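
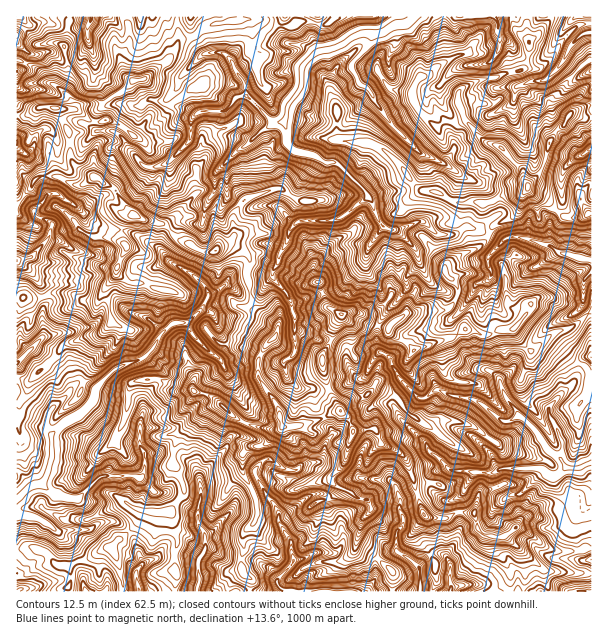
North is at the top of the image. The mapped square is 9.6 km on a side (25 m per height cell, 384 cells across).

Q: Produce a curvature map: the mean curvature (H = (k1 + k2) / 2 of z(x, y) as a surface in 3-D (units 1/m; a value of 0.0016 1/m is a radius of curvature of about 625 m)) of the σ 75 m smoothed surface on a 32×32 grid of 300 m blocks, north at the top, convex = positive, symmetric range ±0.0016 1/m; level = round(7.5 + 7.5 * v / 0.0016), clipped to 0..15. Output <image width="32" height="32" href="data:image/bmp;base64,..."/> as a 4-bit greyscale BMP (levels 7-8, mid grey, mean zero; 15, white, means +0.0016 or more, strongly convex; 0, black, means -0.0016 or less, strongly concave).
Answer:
<image width="32" height="32" href="data:image/bmp;base64,Qk12AgAAAAAAAHYAAAAoAAAAIAAAACAAAAABAAQAAAAAAAACAAATCwAAEwsAABAAAAAAAAAAAAAAABEREQAiIiIAMzMzAERERABVVVUAZmZmAHd3dwCIiIgAmZmZAKqqqgC7u7sAzMzMAN3d3QDu7u4A////AFaWiUq4O5sIRUSbLSV4immJqYpGuEq1k6y5xxtYd5mHu1e7aYoGuMNlmEOVaJl4ioRGR4iaFsxGh2mSqEyflWdpqIiqt3dNBtYvoPmvKMh3V1SOpFwcZ45Z/XK4PZVnmXZ9IBW4OLKknCIIpzAGRGaXWOnCpmbUGDXYbnC/W5dnpmmdOpdlSLrE9eYNpOxnaZVkanZ3i9jqp9eU670jSIiWeSilaa805nu1TBYgpKSKqHgY+56ELoRpSNChv2ioWWx2sAZr0H4Wu2RqV3EkuHlFuIyAjwiNwMp0Cdp2l5l0o0Wc+BL1hvBLmMhXu7xmt6WoiQRFFofwzvxdqFiIx0fHiLeb3wmGcndIloWkarzCdnZsiKE2lxz7MrdZyBs6ozaWSngHyowIx2OqLLc+xSODWKqEnnuYZduTlKVbUAFnw114rKdImqAAjRVHdpt4zYSxe7ZrNrYt/0GbiKuImV3GbaxYSZar6Z2BmKxlWfdNu5fIQzqglppSGIxlR1eaLUl2pS1jyBlwCKrYCGjLPkCGiGbJpNqDd+ybcJtsh2y5y7mJWYIR9WV6iAm4lkSm7FeZeWVauBejbYF8hsiViWtbpkfdZrstlX1Ft7Z7uECHhIZIV6Zka5VXaoq6hRqqLVrGaneZd4hmRFVmWo5Fx2Znh1iHl6qqnb51RVlGG5po"/>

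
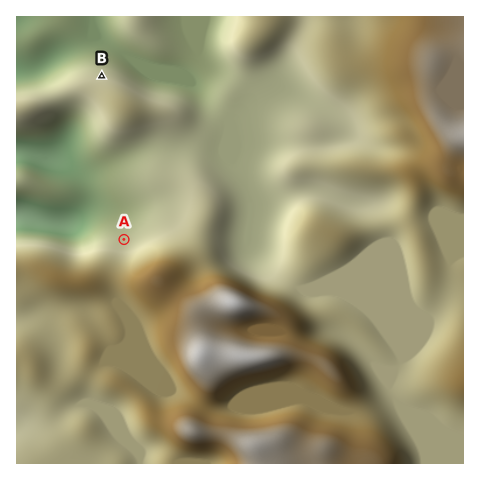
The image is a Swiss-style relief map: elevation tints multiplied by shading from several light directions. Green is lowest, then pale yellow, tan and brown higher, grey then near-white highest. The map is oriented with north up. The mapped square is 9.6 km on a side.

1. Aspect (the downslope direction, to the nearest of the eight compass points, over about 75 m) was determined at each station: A N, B N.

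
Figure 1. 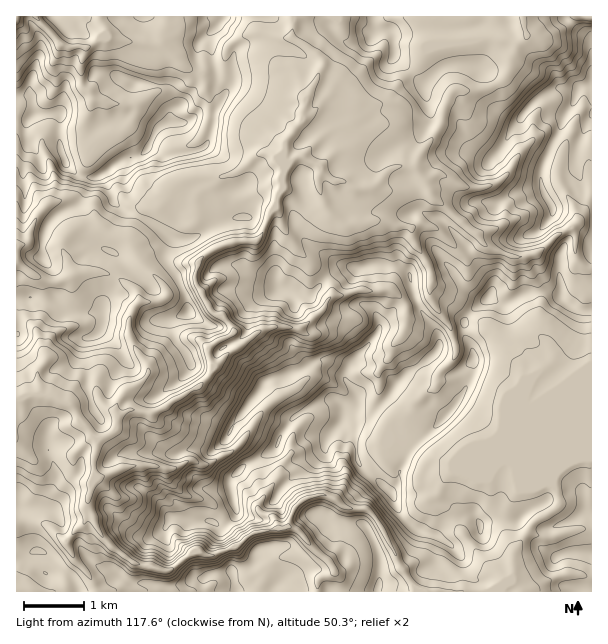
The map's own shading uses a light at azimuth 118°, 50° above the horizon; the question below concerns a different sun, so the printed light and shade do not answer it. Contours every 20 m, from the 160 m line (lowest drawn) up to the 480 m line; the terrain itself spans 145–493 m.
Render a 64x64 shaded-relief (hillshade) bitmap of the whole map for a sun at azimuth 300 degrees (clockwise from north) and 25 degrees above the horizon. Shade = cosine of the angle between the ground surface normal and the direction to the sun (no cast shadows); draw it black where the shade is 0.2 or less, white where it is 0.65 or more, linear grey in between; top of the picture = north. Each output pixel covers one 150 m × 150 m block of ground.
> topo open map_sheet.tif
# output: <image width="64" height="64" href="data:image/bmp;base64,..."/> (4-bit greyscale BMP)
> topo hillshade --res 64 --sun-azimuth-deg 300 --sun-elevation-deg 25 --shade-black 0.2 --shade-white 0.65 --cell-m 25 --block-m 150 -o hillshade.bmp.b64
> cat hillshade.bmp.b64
<image width="64" height="64" href="data:image/bmp;base64,Qk12CAAAAAAAAHYAAAAoAAAAQAAAAEAAAAABAAQAAAAAAAAIAAATCwAAEwsAABAAAAAAAAAAAAAAABEREQAiIiIAMzMzAERERABVVVUAZmZmAHd3dwCIiIgAmZmZAKqqqgC7u7sAzMzMAN3d3QDu7u4A////AHd3eId4iImau6h4mYd4h3doqqq6dmZWZmZ2Z4iImrqYeIdndomImqm+65iZd3iIdlWKuquGZ4dmZmZmeIiImZh3h3Z4mYd4iYz/zMqHd4h3ZWiqqoV5qHd2Vmd4mZdXeHd3ZYmZhndmQH7N/8uHd3d2eZiadXmIh3ZFZmiaqWZ3iHZWmod5mEVQA5h678h3dmiIiJlmmXd3dVVVaKqqmIiZhkepd5uphlIARxA+/al1iYd4l1epZndmdkRWqpqqmZl2VHmKu7u6ZUEmUAB7y6mZh3iGaal2ZmeHRFV6mImZiHdjNpvLvNyXd2Z1AAJFqpiHiYZ6qXeHd5dVdkeph3d3d2Qlq8vM3cmZmIlREjJtuIiaiap2eIiIh2eIZXq6iHd3ZCW8q8zduqqZqVE4UAvrh4mKuVRoiImHd4iHZpqpd4h2JKyqvN3KmqqpUjeDAHmJqHioQ1eIiIiIeImHiZl3iHdEi8y6vLvcqrlDRJcgAkWJmZdDZ3iIiIh3iIiamHeZdmRpzdvLve3d61NEaHQxI3mJh1NXd4iIiHd3eJqYeJmHdWh5u6qc/s//pURGh2QzaZd4c0ZneHd4h3d3iZiImXaGeoZ3iIZ6ut/8dTSJh0N5dniENWZ3d3d3d3d4iJmYZXd7upmZmHioWO/bY2mpZGhmeIYzVmd3d3d3d3d3qph2Vnm7u7qrur2jXO61WZl1ZlZ3iGM1Vnd3d3d3d3eaqHd2d4vLqru7vekmzthpqpZmRWeIhjJGZnd3d3d3d5qpZniGWbuazLu87WOd23eqqXZUV3iIcyRmZ3d3d3d3mamGeYZYqYrNzLvftEvdp4mqhlVWeIiXIlZnd3d3d3eZmYiZhmeIdY3tzd/5Rr3cqZmHZmVniJliNWZ3d3d3d4iIiJmHVpqWJb3u7v50as3cqYhmhlZ4mZUkZnd3d3d3Znd3iHdkerpzFs7//8dWes7KmXaZVWaJmDNWd3h3d3dVd3d3eHVFm6lAPP//+4dmnMyXdpuFVWmYUkZneId3d1V5iHZnh1NqupQF3//9ypd6y5Zmi7llWKljNnd3iHd3RFmpdVaIZFmqlhOe/u7cuqm8uFRqy6dEnIQ1d3d4h3czR5mFNGZWaJmFNoje7dzLzM3bdEe7y3JrpUZ3d3eHdhE3mYZDRFd2iGQ1mIvu7bm93e7FJZu8pWqWVnd3d4d3IkaaqXUiaYZmREInl53tqKvMzetDaaumeXZnd3d4h3ZEZmiZlzJ7l2VDRTN2NYqHq6qr3YRYqoeaZXdmZ3iHZmVodniHQmy6mHQ0apYzV1I5ypm7llioebplZlRWd4d2dmeIiIdTObu7pSaJqGRXdCSsuZmIeJaKu6dWVEV4h3eHeIiJmGU2iKykSZiZmGZ2UlvMqpmZdZqry3Z3VXmHeJmJiJmYdmZ2eXRruZmqh3d1R4eZialUmqq9p3mIiod4eIiImZiHd3eIRImqmauYd4l3hUVXmDOamKzIeamqh4h3h2Z4iId3eIdEuoiZq5d3iqmYZWaIRJqHm8l5usuGiLqGVnd3d3eIdTOvyZmrp3iKu7uoiIhXqneauYm7zIaIy5ZniHd3d4h1MCrtyr2oeJqqvMuqh4moeImZhmjOlpqcpmiIiHd4iIdTAFm6vriJmZmrzLuXm6iId5qWMlzHnGmmV4iHd3iJh3dSEkVsyImIiZq7u6irmZd4q8uEA6qsR7hGeHd2Z4iHeIdURCa5mHeIiJmZmJmZh4d5zctgJqxEm3Vmd3dneIh3iId2M5uYd3iIiImYeZd4mGV5vLUSelNaqGV4hmZ4iHeIiIhSa6h3iIiIiaqImZmJhmiKuDNoZDaJhmh2Vmd4h4iId3RaqHeIiIiZmpiau7qpiJmXVndlNFZmRWVVZniHiIh3ZVipd4iIiJiIiJmqqrzKqoZnd1ZUVVZSNDNVZ3d3iIdlV6hniIh3iYh4mZmWac3LdXh3Z2VmV5gyITM0VmZniHZXqXeIiId4iIiImqczfdx1eHd3Z4dGrKZBEyEjNFVXh2eZh4iIiHd4iYiJunM53ZV4d4dnlkaKu5YzVUQyNFVmZ3iYeIiIh3d6qpmrpja9tnh2h2iFV3iau4RGZ2MkZmZXl3h3iIiIiHi7qavKVHzIaHaHaIVXd4irtkVVdiNWZlWKh4iIiIiZh5y5msyVSLpnhoZndEeHd4vJZVNGIlZ3ZWmoiIiIiJmXerqavMdWinaIl2d0NpiIisuXZTUyVnd2V5mIiIiIiZhpqZqs22aZhYmZeIU1iZiJvKhmZlI1Z3dmiYiIiIiJmFepmqrepoqnaYh4l0V4iHeaunVocyRmd2aIiIiIeImXVpmqqr76iKl3qGaXRoiHdniZh3iGM1ZnZnmIiIh3iZdVeJmarf65mofZZphXiIiHeIh4iIdUVmd2aIiImHZ5l2Vnd3ib3uy7qOtWmXqpmYiJmYiIh2VWd3dniIiahVeIdmd3Zoq83czM3GWJi8qpiImYiId3ZWZ3d2aIiIqnVXmYiIh2ebzMzd3Mg3qZuqmIiIiYdmd1Znd3d3h4d6lVaJmZmHd5q7zd3byUWIiqmYiIiJl1RXZmd3d3iImFeGVniIiIh3iZq83dq5ZodWeZiHeImpYyVnd2eIiImqdnZWd3d3d3d4iazMzKmJh2V4iHd3iaqVIlZ3Z4iIibuYdmZ3d3d3d2eJms3eq5d3dniId2eIqpcxRmZWmYiKu5d3d3iIiHd3aJmYir"/>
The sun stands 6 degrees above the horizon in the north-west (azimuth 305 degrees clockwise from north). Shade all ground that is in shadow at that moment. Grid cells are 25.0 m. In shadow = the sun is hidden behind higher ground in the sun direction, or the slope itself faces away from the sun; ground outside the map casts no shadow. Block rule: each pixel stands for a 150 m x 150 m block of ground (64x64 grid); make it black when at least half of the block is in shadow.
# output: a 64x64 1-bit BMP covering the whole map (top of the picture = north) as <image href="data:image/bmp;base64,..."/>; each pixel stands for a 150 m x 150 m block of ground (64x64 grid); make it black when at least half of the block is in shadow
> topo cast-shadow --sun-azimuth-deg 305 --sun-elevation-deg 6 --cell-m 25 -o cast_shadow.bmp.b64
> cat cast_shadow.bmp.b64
<image width="64" height="64" href="data:image/bmp;base64,Qk0+AgAAAAAAAD4AAAAoAAAAQAAAAEAAAAABAAEAAAAAAAACAAATCwAAEwsAAAIAAAAAAAAA////AAAAAAAAAAAAAAAAAAAAAABAAAAAAADAAABgMAwAA/wAAGAwAAADf4AAQA4AAAB/4ADEDgAGAF3+AIAMgAcAAP8BAAjAB4AAfwAYAGAHgAB/AjgAEAMAAPf4OAAAAQAA+/g4AAABgAD5+BwAAAGwAHx4HAAAAJd0DjgOAAAAgAOGGg/AAAIAAcYTB+AAAAAAwgMD8AAAIADiAYHwAAAAAGAAgPgAAAGAMABAfAAAMOAYADA8AAAYeAAAMD4AAB4cAQAAHgAgBg4AAQMcAHDmDgAAg5wA+fwPAAHBmADw/A+AAeGAAGA4P+AA4QAATDg/P4BgAAAAOB45wAAZwAAcDhngAAnAAAwcAGAGAMAAABgAJg4AAAAAPAAHDgAACAAQAAAMAAAAADgAAAgAAAAAPgAAAADkCAAfgAAAAPQYAAfwAAAAfkwAAPAAAAgeZAAAGAAABg5wAAAYAAAADHAfgAgAAAAAf//wCAAAAABf//wIAAAcEB4//4AAAA4QEx//wAAABxACA5/gAAADEAYBx8AAAAOABgDbxAAAAMgHAD/iAAIAxCcAD+EAAADEAwAR4QADAEICABHgAAMAAAIAAOAAAQAAAgAAQAABAAAwAAAAACAAABAAAAAAIAAAGAACAAEQAAAYAAPgAZAAAACAA+AAEAAAAAAB4AAAAAAAAAHAAAAAAA=="/>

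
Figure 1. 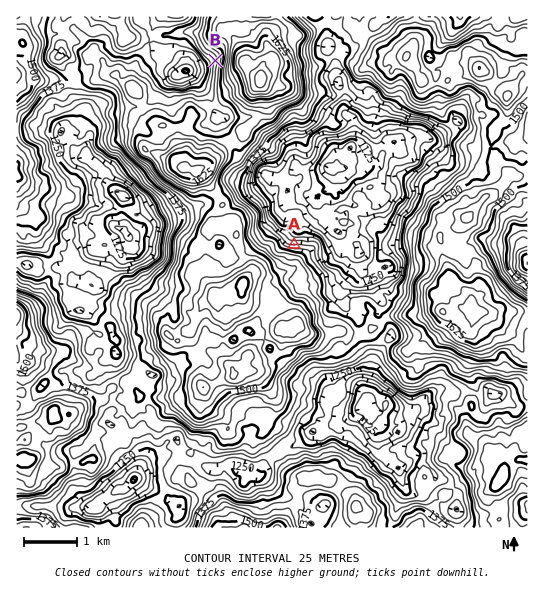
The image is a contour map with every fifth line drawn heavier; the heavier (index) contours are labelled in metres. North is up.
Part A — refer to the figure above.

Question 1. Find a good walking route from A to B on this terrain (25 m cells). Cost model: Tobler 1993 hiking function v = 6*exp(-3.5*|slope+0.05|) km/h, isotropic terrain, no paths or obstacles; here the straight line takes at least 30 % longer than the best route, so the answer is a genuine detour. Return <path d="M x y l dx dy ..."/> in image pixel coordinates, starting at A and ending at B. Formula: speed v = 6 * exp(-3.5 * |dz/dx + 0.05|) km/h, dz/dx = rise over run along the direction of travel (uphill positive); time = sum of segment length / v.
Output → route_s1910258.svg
<path d="M294 245l-4 0-3-2-20-20-6-13-6-5-5-3-8-8-1-3-3-2-7-14 0-6 3-6 0-8-3-5 0-20 6-11 0-2-3-6-4-4-8-4-3-2-4-8 0-32"/>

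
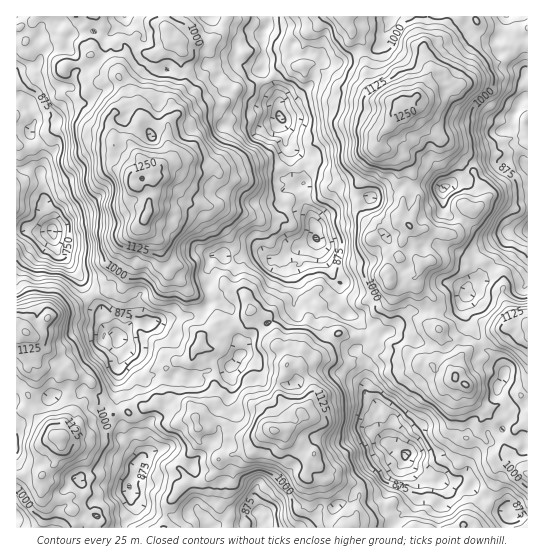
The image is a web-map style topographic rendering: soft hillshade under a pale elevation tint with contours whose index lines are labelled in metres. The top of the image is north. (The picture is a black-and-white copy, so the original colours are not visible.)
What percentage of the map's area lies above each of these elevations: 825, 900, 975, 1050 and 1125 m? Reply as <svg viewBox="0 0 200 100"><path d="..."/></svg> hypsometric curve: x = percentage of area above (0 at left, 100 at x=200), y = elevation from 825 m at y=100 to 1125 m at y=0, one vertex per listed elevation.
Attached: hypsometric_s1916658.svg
<svg viewBox="0 0 200 100"><path d="M190 100l-29-25-47-25-59-25-35-25"/></svg>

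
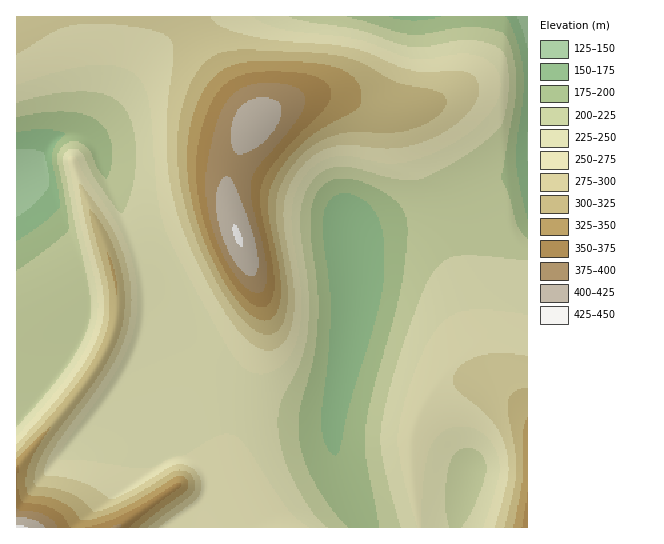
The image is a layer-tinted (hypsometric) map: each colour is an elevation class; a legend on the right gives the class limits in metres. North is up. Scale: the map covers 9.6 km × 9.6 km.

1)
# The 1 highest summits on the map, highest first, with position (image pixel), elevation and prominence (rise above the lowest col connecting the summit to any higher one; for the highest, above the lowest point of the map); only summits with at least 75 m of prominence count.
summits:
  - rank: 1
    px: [238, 237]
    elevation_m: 427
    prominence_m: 182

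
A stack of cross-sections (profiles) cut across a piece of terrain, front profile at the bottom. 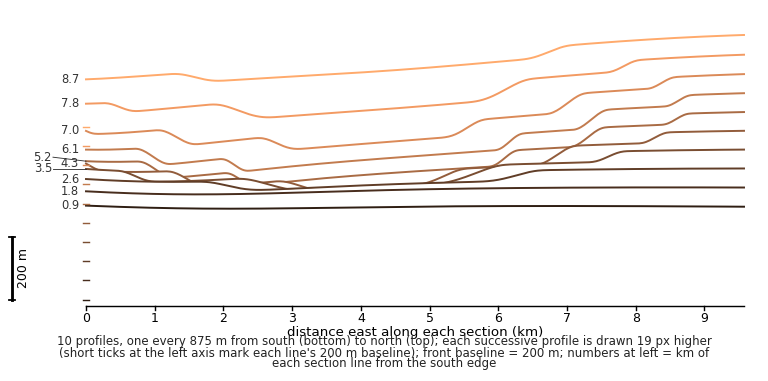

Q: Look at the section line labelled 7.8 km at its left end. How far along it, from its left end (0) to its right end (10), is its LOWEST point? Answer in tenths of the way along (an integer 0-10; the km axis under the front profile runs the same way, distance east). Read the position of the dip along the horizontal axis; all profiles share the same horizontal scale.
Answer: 3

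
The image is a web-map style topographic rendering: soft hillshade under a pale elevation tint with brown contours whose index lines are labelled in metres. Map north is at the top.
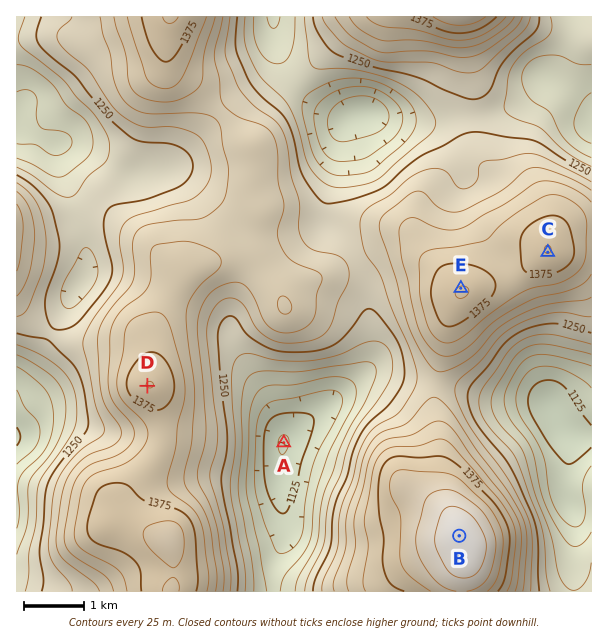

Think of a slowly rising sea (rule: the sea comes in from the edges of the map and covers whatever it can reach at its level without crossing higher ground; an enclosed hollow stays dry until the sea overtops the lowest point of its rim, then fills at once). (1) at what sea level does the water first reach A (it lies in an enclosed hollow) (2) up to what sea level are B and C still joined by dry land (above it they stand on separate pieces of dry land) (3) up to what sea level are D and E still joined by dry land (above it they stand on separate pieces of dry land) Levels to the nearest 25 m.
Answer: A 1175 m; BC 1300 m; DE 1275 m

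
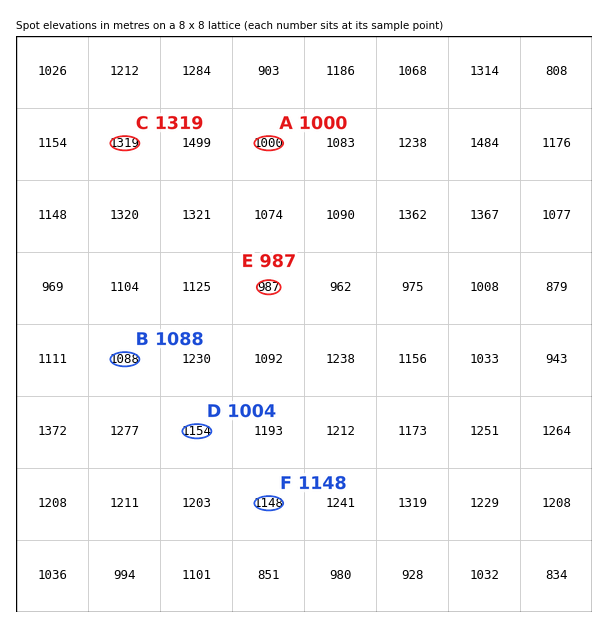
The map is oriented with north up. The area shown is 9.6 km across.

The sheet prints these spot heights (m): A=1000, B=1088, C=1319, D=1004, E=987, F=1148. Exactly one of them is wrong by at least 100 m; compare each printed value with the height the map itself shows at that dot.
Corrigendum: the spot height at D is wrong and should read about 1154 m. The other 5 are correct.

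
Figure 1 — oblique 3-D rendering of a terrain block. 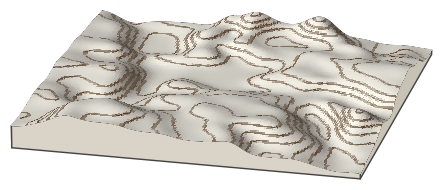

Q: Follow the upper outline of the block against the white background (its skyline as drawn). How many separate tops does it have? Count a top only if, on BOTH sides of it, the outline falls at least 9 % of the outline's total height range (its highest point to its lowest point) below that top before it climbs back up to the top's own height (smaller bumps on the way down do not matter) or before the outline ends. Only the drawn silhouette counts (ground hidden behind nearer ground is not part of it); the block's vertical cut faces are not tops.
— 2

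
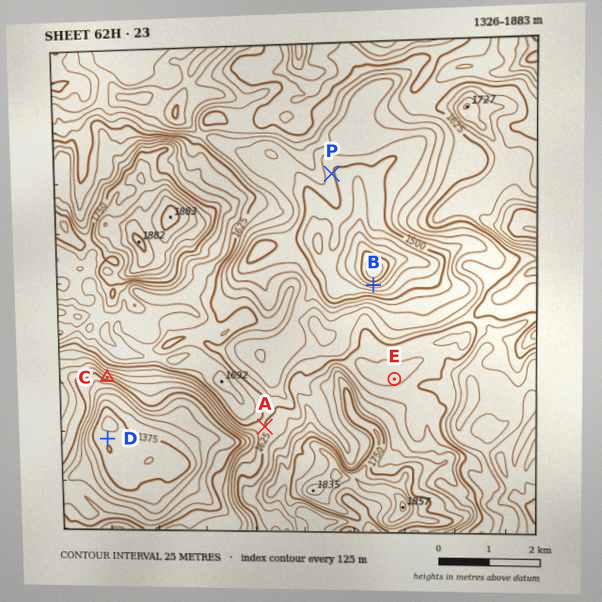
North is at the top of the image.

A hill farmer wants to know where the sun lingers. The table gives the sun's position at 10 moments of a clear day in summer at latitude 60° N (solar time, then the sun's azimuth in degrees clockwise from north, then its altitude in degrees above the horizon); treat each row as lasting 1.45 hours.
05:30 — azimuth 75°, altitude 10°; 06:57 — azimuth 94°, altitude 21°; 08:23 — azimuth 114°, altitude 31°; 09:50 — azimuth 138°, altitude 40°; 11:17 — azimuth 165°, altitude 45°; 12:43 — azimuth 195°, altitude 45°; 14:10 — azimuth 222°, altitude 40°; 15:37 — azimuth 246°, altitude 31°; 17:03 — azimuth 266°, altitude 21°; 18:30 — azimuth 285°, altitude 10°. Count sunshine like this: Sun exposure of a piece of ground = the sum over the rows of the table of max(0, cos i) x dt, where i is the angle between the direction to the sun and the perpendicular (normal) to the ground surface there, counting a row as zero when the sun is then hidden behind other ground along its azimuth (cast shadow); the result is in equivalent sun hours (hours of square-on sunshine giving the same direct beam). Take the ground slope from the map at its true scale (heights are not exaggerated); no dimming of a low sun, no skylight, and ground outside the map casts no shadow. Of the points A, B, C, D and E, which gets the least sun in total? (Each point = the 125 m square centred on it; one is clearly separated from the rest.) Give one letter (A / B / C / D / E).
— B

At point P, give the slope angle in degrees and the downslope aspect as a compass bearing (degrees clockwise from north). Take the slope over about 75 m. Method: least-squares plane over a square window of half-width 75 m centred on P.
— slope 6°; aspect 77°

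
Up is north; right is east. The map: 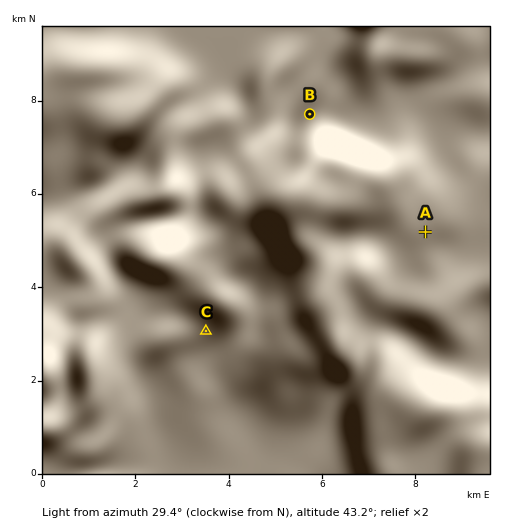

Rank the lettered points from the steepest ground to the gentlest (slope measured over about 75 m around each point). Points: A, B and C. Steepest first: B C A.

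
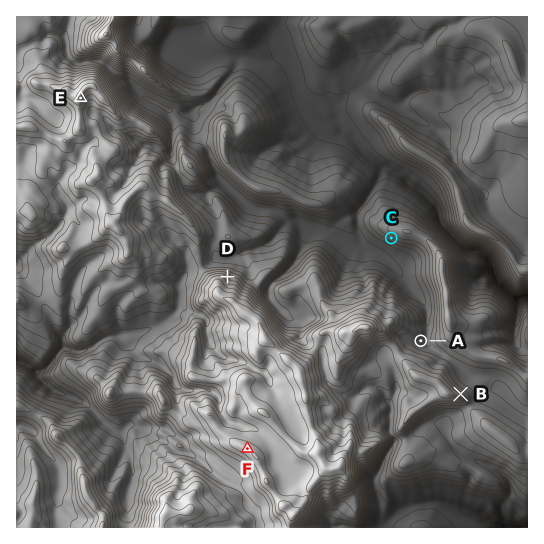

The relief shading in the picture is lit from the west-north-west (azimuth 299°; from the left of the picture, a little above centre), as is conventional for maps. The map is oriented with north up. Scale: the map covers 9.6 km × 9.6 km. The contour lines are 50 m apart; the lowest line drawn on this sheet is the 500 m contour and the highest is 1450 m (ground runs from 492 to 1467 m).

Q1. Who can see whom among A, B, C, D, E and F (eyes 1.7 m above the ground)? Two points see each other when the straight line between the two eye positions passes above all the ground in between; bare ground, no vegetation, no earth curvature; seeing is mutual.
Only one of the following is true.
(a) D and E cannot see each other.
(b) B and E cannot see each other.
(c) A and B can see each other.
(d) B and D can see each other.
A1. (b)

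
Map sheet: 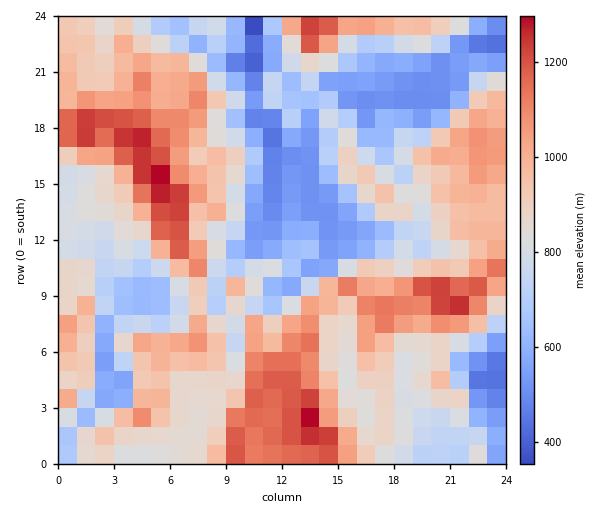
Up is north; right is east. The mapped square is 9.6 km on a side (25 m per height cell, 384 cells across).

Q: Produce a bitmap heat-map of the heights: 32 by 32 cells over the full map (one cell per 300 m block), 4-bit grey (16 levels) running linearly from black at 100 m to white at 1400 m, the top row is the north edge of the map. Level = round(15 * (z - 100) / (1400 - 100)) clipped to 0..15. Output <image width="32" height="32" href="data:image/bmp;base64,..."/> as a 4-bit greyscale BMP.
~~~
<image width="32" height="32" href="data:image/bmp;base64,Qk12AgAAAAAAAHYAAAAoAAAAIAAAACAAAAABAAQAAAAAAAACAAATCwAAEwsAABAAAAAAAAAAAAAAABEREQAiIiIAMzMzAERERABVVVUAZmZmAHd3dwCIiIgAmZmZAKqqqgC7u7sAzMzMAN3d3QDu7u4A////AIapiIiZm9zMzM26mId3eIV3qYiJmZrczM3duYmId3h2dqqqmZmZzMze7KmJmId4VpVonLqZmbzMzdqZiYiIiEW4ZVnKmZmczM3amJmIiZdFqZVXupmZm9zcyomZiZqVRJp1WLqZmZrd3LmJqYiaZESrdXmqqqqK3M2pibmImWVEq3WLu7u5ebq9uZq6mJmHZbt1iZiayXq5vbmay6qqqYarlmZmeaeJqKqpmszLvMynmadmZnmHmHaKupvMzM3suZmHZmZ6h6plV5vLu7zd3cqZl3dnm6eKqGVXq6mby6vMmYeIebyoZmd3VWeZmImau4h4iIzbqGVVZ2VVZ4eImaqIiIit24iFVVZVVVZ3iaqqiIiZvdqallVVVVZ4mImqqoiZms3rqoZUVVVWmpiaqqqImZve3LqGVFVVaKmImqqqiImc3suql1RVVoqYeJmruombzd3KqphUVViZh3qqq8u8y83cupqYVFVXmGaJq7vLzdze3MuYhlRVV5dWh3m7u83d3czLqGVEdliFVmVXq7q8zLu7u8l2V4Z4VVVVVWmqqqq7uqy5hWhmhVVVVVVXqrmZrLq7p2Nod3VVVVVVVoiqmayquoZDRoiYdmVVVVVlqqmrmpdWc1V7yXZmd3VERKmZqodmeHJWnduYiJqpdUSqmZh3Z4hyV63cu8uqqZdF"/>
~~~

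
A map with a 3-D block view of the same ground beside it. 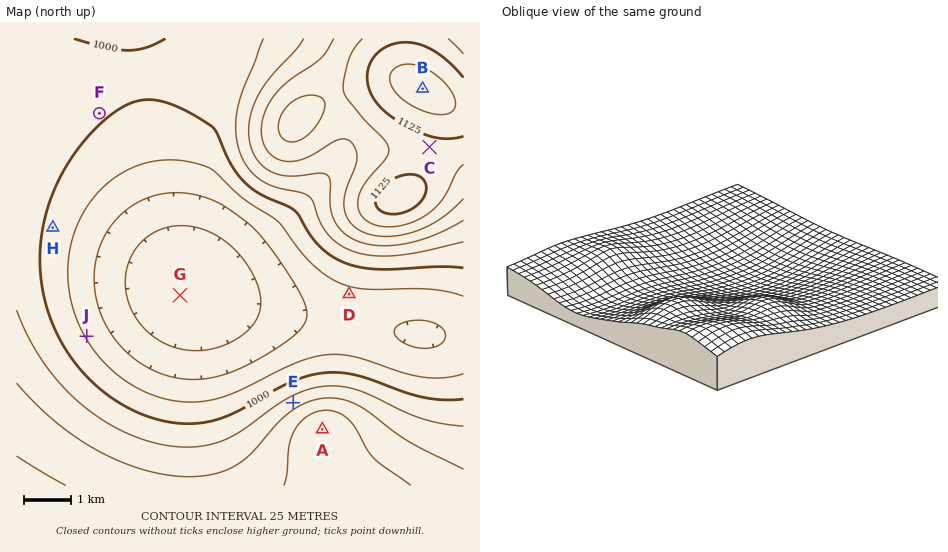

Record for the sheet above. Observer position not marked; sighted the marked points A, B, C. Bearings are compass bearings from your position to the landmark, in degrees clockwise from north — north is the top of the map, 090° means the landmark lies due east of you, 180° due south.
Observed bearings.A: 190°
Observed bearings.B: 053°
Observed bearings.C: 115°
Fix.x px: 377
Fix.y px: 123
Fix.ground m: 1110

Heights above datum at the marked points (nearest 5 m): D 970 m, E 1040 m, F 1000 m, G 905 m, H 995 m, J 975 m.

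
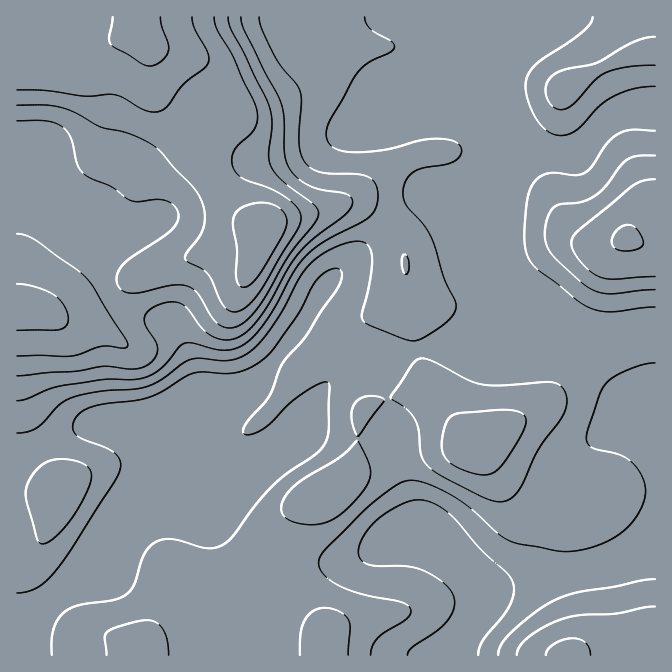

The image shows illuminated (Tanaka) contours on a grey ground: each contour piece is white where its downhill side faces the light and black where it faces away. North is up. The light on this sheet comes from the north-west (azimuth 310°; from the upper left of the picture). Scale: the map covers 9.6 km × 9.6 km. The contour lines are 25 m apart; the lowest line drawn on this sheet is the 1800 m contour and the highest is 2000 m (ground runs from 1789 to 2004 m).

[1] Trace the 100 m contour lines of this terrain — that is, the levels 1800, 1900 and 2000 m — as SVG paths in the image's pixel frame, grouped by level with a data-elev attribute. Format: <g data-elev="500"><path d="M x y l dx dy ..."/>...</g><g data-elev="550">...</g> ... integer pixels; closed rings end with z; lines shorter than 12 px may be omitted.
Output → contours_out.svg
<g data-elev="1800"><path d="M407 655l1-3 5-5 24-16 11-11 6-13 1-7-3-6-4-7-8-7-20-11-13-3-30 0-11-2-6-6-2-8 3-8 4-8 14-16 23-14 16-4 16 3 15 11 33 36 25 24 6 8 1 10-3 12-7 11-21 25-4 8-1 7"/></g><g data-elev="1900"><path d="M17 376l60-5 25-5 30 3 13-3 10-8 3-10-2-6-11-17 0-8 6-9 16-6 10 0 7 3 18 23 11 9 14 3 12-3 11-8 11-14 27-47 12-17 15-14 28-20 7-9 2-8-3-5-7-2-22-4-10-3-12-8-9-10-4-15-1-33-3-17-37-73-3-13"/><path d="M655 179l-13 2-12 7-53 44-4 5-2 6 3 9 7 10 9 9 10 6 14 2 41-2"/></g><g data-elev="2000"><path d="M113 17l-4 20 1 6 4 4 28 17 8 2 5-1 7-4 5-6 2-5-1-7-6-16-2-10"/></g>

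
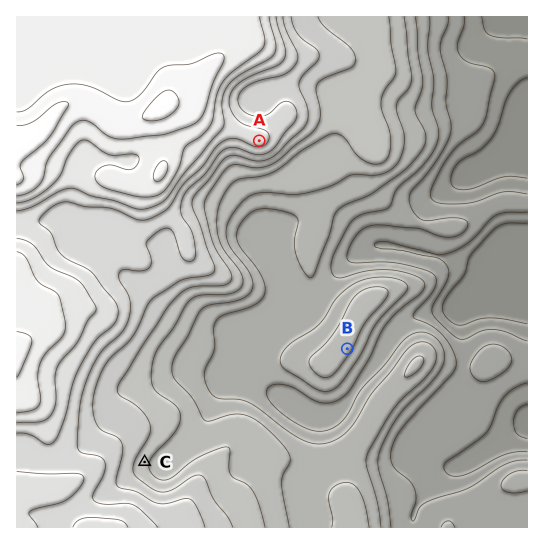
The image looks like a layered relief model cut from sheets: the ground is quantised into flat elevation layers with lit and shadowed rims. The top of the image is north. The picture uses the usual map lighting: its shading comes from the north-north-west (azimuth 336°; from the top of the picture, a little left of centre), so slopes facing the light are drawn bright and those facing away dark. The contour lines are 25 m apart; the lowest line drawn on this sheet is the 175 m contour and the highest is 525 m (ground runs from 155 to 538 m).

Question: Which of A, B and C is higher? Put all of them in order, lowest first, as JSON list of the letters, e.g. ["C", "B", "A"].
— ["B", "C", "A"]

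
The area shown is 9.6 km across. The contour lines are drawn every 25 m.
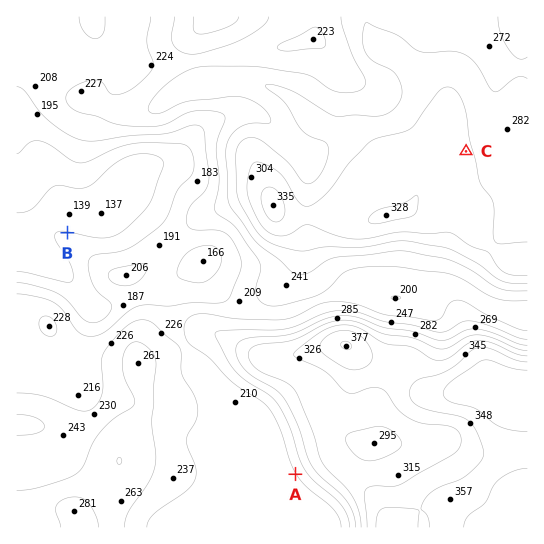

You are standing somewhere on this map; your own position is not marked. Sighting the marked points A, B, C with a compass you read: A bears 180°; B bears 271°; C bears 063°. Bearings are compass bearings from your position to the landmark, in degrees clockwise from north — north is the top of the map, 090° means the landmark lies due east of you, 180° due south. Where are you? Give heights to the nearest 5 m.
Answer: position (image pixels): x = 296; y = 237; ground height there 290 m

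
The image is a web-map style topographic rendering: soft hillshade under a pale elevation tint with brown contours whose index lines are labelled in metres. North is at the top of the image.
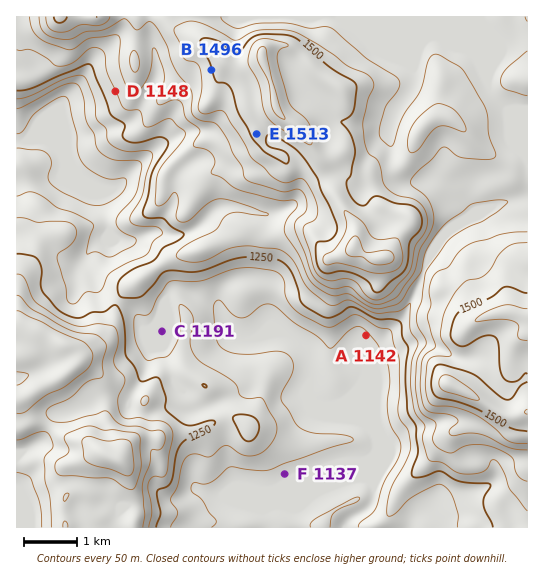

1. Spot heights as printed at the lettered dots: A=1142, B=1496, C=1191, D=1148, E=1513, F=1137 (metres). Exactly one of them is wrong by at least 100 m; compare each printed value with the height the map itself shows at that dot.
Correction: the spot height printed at D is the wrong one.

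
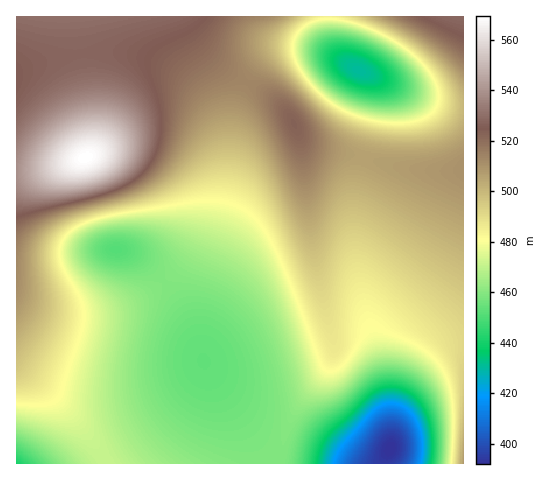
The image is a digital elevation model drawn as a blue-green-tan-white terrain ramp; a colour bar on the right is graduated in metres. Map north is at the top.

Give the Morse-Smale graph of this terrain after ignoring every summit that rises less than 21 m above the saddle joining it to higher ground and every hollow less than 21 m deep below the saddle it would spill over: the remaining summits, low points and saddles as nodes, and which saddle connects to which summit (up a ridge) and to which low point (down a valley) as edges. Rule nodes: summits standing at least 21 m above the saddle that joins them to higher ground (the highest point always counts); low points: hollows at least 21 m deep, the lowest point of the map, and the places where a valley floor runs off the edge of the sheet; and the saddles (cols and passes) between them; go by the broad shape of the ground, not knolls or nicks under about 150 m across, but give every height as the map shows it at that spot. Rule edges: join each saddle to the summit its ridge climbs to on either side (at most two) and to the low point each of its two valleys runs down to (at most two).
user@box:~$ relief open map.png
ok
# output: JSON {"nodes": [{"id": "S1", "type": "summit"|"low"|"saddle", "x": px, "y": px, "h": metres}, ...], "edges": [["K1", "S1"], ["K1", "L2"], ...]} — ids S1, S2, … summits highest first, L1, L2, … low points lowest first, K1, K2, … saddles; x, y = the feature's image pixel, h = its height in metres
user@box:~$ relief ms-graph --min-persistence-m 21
{"nodes": [
{"id": "S1", "type": "summit", "x": 85, "y": 158, "h": 569},
{"id": "S2", "type": "summit", "x": 456, "y": 18, "h": 528},
{"id": "L1", "type": "low", "x": 390, "y": 449, "h": 392},
{"id": "L2", "type": "low", "x": 358, "y": 70, "h": 430},
{"id": "L3", "type": "low", "x": 17, "y": 463, "h": 440},
{"id": "K1", "type": "saddle", "x": 362, "y": 158, "h": 506},
{"id": "K2", "type": "saddle", "x": 463, "y": 108, "h": 500},
{"id": "K3", "type": "saddle", "x": 105, "y": 460, "h": 471}],
"edges": [["K1", "S1"], ["K1", "L1"], ["K1", "L2"], ["K2", "S1"], ["K2", "S2"], ["K2", "L2"], ["K3", "S1"], ["K3", "L1"], ["K3", "L3"]]}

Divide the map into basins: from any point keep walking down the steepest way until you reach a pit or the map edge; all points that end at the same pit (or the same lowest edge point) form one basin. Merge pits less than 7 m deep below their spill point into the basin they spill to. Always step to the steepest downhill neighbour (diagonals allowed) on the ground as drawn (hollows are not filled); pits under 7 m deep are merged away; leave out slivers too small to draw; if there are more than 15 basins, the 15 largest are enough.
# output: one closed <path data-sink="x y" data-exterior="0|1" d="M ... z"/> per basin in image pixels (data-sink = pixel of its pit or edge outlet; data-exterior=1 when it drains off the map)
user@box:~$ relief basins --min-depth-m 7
<path data-sink="390 448" data-exterior="0" d="M182 16l-166 1 1 155 18-1 32-7 53-20 27-1 18 5 16 9 16 18 7 25-4 29-11 26-22 25-21 15-23 10-29 7-41-1-19-5-17-8-1 65 51 46 28 35 11 20 357 0 1-293-36 0-19-2-65-17-23-3-16-6-4-4-14-28-15-15-40-22-17-12-19-21z"/><path data-sink="358 70" data-exterior="0" d="M463 16l-280 0 0 2 13 23 19 21 17 12 40 22 15 15 14 28 4 4 16 6 23 3 65 17 44 2 11-2z"/><path data-sink="116 250" data-exterior="0" d="M147 143l-27 1-53 20-25 6-26 3 1 125 17 8 26 6 41-1 25-7 20-9 14-9 18-17 15-23 7-17 4-18-1-19-6-17-17-19-15-8z"/><path data-sink="17 463" data-exterior="1" d="M17 364l-1 99 89 1-10-20-18-25-25-26z"/>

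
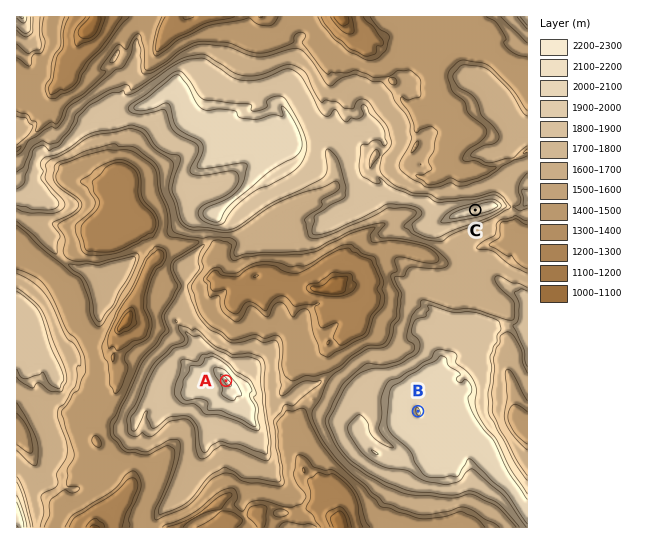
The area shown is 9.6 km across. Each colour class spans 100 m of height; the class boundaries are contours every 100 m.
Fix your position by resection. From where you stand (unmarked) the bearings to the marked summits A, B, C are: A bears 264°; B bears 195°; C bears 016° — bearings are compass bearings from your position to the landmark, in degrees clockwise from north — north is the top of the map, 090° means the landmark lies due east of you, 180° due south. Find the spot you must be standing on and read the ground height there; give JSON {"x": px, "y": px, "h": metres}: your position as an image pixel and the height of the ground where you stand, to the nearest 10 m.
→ {"x": 432, "y": 359, "h": 1940}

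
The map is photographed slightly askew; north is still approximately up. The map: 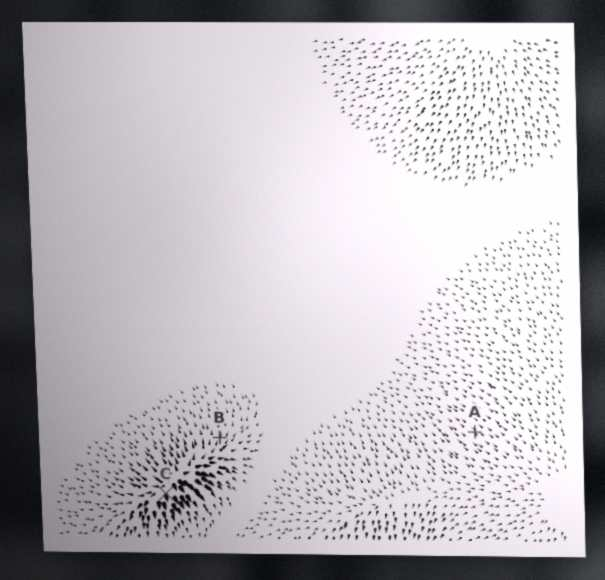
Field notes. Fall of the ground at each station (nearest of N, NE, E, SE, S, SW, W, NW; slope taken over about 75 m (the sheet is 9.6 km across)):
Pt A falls NW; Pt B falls N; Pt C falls S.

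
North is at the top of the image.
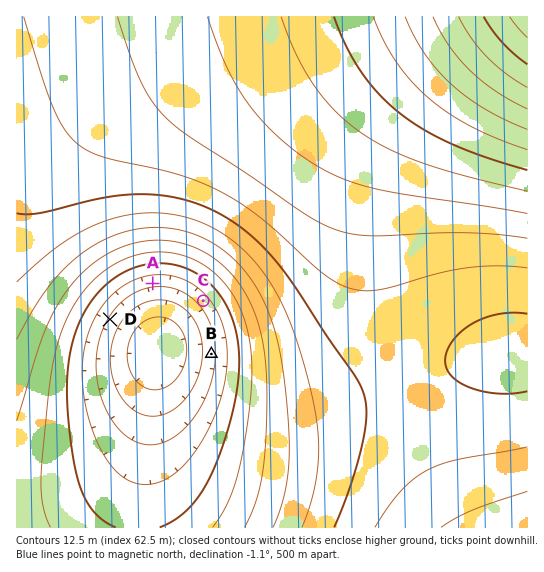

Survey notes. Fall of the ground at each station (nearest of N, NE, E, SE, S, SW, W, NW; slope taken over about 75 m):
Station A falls S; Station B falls W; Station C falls SW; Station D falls SE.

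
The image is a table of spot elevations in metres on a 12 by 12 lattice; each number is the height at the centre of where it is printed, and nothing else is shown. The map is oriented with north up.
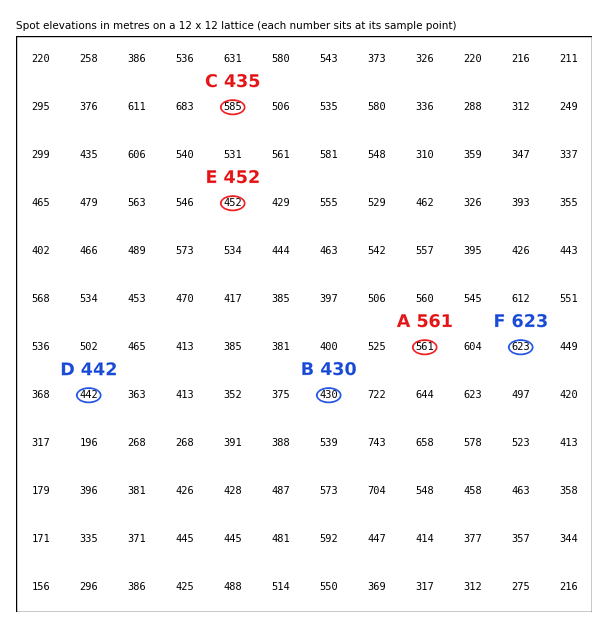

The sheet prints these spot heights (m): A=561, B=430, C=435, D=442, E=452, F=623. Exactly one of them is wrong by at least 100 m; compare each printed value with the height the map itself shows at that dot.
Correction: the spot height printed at C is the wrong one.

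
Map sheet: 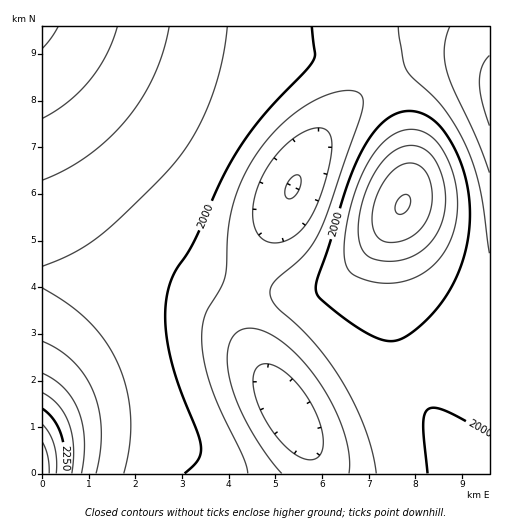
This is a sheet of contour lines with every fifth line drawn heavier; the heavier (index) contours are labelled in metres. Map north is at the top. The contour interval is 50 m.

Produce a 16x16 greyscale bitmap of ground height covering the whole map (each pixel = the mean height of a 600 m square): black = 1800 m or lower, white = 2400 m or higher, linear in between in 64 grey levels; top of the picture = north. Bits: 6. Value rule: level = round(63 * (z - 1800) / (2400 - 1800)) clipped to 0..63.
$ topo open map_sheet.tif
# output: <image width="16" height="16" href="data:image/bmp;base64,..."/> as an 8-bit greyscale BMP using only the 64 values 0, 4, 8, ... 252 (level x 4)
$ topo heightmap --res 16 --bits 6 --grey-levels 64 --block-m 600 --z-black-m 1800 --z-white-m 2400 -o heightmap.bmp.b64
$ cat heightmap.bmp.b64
<image width="16" height="16" href="data:image/bmp;base64,Qk02BQAAAAAAADYEAAAoAAAAEAAAABAAAAABAAgAAAAAAAABAAATCwAAEwsAAAABAAAAAAAAAAAAAAEBAQACAgIAAwMDAAQEBAAFBQUABgYGAAcHBwAICAgACQkJAAoKCgALCwsADAwMAA0NDQAODg4ADw8PABAQEAAREREAEhISABMTEwAUFBQAFRUVABYWFgAXFxcAGBgYABkZGQAaGhoAGxsbABwcHAAdHR0AHh4eAB8fHwAgICAAISEhACIiIgAjIyMAJCQkACUlJQAmJiYAJycnACgoKAApKSkAKioqACsrKwAsLCwALS0tAC4uLgAvLy8AMDAwADExMQAyMjIAMzMzADQ0NAA1NTUANjY2ADc3NwA4ODgAOTk5ADo6OgA7OzsAPDw8AD09PQA+Pj4APz8/AEBAQABBQUEAQkJCAENDQwBEREQARUVFAEZGRgBHR0cASEhIAElJSQBKSkoAS0tLAExMTABNTU0ATk5OAE9PTwBQUFAAUVFRAFJSUgBTU1MAVFRUAFVVVQBWVlYAV1dXAFhYWABZWVkAWlpaAFtbWwBcXFwAXV1dAF5eXgBfX18AYGBgAGFhYQBiYmIAY2NjAGRkZABlZWUAZmZmAGdnZwBoaGgAaWlpAGpqagBra2sAbGxsAG1tbQBubm4Ab29vAHBwcABxcXEAcnJyAHNzcwB0dHQAdXV1AHZ2dgB3d3cAeHh4AHl5eQB6enoAe3t7AHx8fAB9fX0Afn5+AH9/fwCAgIAAgYGBAIKCggCDg4MAhISEAIWFhQCGhoYAh4eHAIiIiACJiYkAioqKAIuLiwCMjIwAjY2NAI6OjgCPj48AkJCQAJGRkQCSkpIAk5OTAJSUlACVlZUAlpaWAJeXlwCYmJgAmZmZAJqamgCbm5sAnJycAJ2dnQCenp4An5+fAKCgoAChoaEAoqKiAKOjowCkpKQApaWlAKampgCnp6cAqKioAKmpqQCqqqoAq6urAKysrACtra0Arq6uAK+vrwCwsLAAsbGxALKysgCzs7MAtLS0ALW1tQC2trYAt7e3ALi4uAC5ubkAurq6ALu7uwC8vLwAvb29AL6+vgC/v78AwMDAAMHBwQDCwsIAw8PDAMTExADFxcUAxsbGAMfHxwDIyMgAycnJAMrKygDLy8sAzMzMAM3NzQDOzs4Az8/PANDQ0ADR0dEA0tLSANPT0wDU1NQA1dXVANbW1gDX19cA2NjYANnZ2QDa2toA29vbANzc3ADd3d0A3t7eAN/f3wDg4OAA4eHhAOLi4gDj4+MA5OTkAOXl5QDm5uYA5+fnAOjo6ADp6ekA6urqAOvr6wDs7OwA7e3tAO7u7gDv7+8A8PDwAPHx8QDy8vIA8/PzAPT09AD19fUA9vb2APf39wD4+PgA+fn5APr6+gD7+/sA/Pz8AP39/QD+/v4A////ANSUdGRYVEg4JBggOEhUVFTElHRkXFREKBAMJDxMVFRUqIx0ZFhQOBwMFCxEUFRUVJCAcGBYSDAYFCQ8TFRUVFB8dGhcVEQsICQ4SFBUVFBQcGxkXFRENDA4SFBYWFRQTGhkYFxUSDw8RFBcYGRgVEhoaGRgWExAODhIYHR8dGBIbGxoZFxUQDAoNFyEmIxwTHRwbGhgXEgsHCRMhKSceEx8eHRsaGBQNBwcPHCYnHREhIB4dGxoXEQoIDBYfIBgNJCIgHhwbGRYQDAwRFxgSCSYkIiAeGxkYFREPEBIRDQYoJiQhHxwaGBcVExERDgoGKiclIh8dGhgXFRQSEA4KBw="/>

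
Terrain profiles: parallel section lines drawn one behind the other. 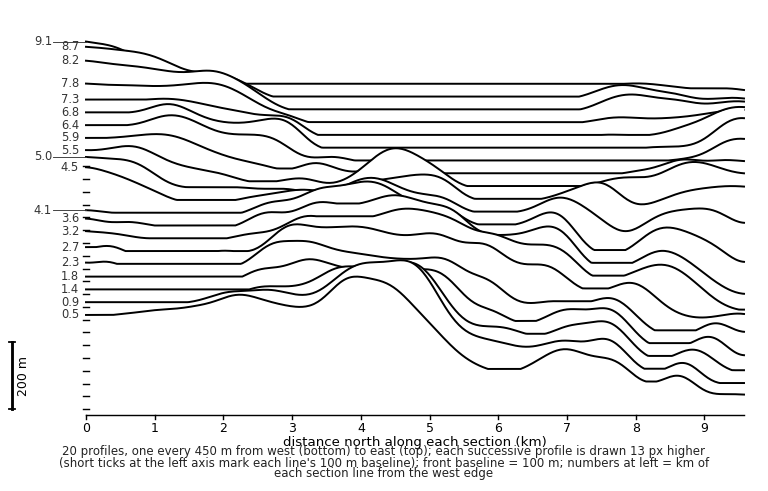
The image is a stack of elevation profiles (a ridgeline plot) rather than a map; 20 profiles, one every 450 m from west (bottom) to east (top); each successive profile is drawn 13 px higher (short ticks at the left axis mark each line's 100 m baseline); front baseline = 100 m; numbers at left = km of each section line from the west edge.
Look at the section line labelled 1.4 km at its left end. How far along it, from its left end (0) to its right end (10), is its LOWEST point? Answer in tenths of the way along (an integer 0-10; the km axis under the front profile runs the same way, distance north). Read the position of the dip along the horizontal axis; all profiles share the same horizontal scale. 10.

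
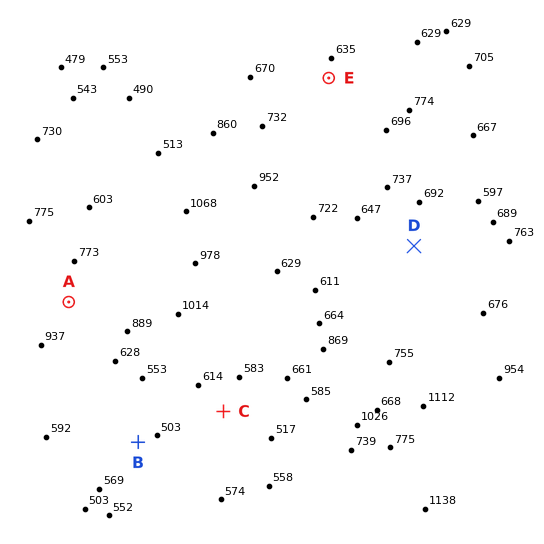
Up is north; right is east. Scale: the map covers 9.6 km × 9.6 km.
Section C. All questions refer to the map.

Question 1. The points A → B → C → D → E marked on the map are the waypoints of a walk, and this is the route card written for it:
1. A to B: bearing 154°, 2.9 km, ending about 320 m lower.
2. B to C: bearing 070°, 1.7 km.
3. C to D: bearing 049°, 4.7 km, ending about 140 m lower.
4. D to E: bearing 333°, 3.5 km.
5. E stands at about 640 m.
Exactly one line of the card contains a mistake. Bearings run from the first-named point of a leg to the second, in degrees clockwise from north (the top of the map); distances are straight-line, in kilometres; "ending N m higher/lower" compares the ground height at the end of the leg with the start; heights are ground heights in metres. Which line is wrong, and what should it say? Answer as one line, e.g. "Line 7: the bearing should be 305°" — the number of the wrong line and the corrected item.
Line 3: it should read "ending about 140 m higher".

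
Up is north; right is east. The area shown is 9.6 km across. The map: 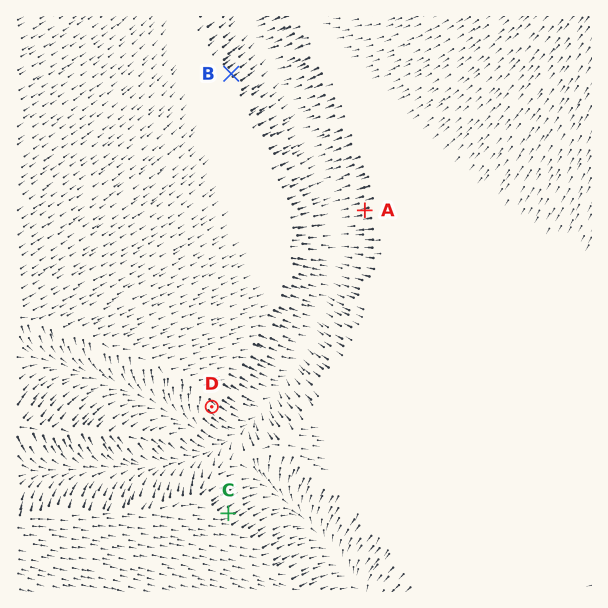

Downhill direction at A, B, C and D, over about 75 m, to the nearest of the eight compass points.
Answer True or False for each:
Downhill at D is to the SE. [True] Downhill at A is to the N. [False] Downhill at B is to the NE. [True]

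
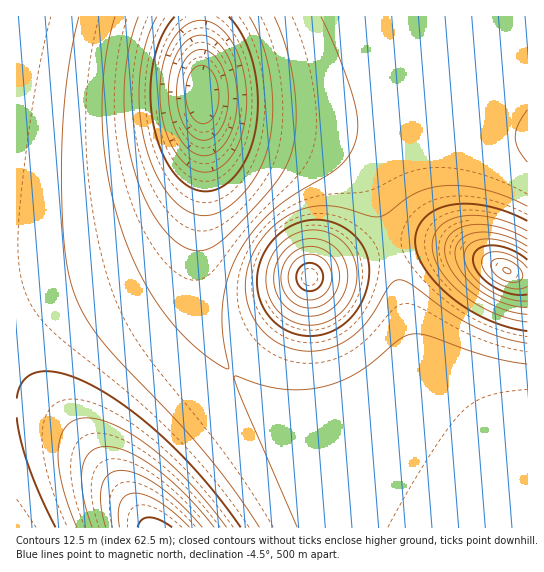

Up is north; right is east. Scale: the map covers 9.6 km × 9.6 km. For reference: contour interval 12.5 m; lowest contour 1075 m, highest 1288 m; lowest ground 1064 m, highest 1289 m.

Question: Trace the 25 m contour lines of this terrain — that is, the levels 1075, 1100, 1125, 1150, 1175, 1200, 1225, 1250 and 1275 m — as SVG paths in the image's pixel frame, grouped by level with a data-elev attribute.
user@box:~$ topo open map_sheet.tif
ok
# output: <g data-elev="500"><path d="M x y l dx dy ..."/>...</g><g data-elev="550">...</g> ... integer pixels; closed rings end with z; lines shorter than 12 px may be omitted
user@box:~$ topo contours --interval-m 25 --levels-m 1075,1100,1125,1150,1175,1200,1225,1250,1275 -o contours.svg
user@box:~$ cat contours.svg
<g data-elev="1075"><path d="M201 123l-7-4-4-6-4-11 0-11 1-10 4-8 4-6 7-2 7 3 5 7 4 10 1 12-1 10-4 10-7 6z"/></g><g data-elev="1100"><path d="M201 155l-12-6-11-14-7-20-3-22 3-23 7-19 11-12 12-4 6 1 7 3 12 14 8 21 3 24-3 24-7 19-12 12-6 2z"/></g><g data-elev="1125"><path d="M229 17l14 20 10 26 5 30-1 30-7 27-11 21-16 15-8 4-9 1-9-1-8-4-15-13-13-23-8-28-3-31 3-29 9-26 13-19"/></g><g data-elev="1150"><path d="M274 17l13 33 8 39 1 36-5 29-6 13-9 15-38 43-23 20-9 5-8 1-9-2-10-5-9-8-9-10-17-29-12-35-7-37-1-39 5-37 9-32"/></g><g data-elev="1175"><path d="M259 527l-27-40-29-37-102-111-16-22-11-24-6-23-4-28-2-39 0-45 1-39 4-37 5-33 7-32"/><path d="M527 206l-18-8-20-7-19-4-19-2-17 2-16 5-13 7-18 14-8 4-9-1-24-7-13-3-15 0-13 2-12 5-11 6-11 9-9 10-7 12-6 12-3 12-1 12 4 23 11 18 7 8 10 7 20 8 13 1 13-1 14-4 12-7 9-8 10-10 22-36 4-4 5-1 12 4 36 27 26 15 28 11 26 6"/></g><g data-elev="1200"><path d="M227 527l-36-42-38-36-19-13-17-10-16-6-14-2-10 1-10 6-5 9-4 13 0 16 3 19 7 23 9 22"/><path d="M303 325l18-1 16-8 12-14 7-17 0-19-6-16-12-12-16-7-17 0-18 7-13 14-7 18 0 19 7 17 13 13z"/><path d="M527 231l-17-8-17-5-16-3-15 1-12 4-10 6-6 9-2 11 2 12 6 12 11 13 12 12 15 10 16 8 17 6 16 3"/></g><g data-elev="1225"><path d="M202 527l-21-23-23-18-20-12-17-4-7 2-5 2-5 5-2 7-1 19 5 22"/><path d="M304 307l11 0 11-4 9-9 4-11 0-12-4-10-8-9-10-5-12 0-11 5-8 9-4 10-1 12 4 11 8 8z"/><path d="M527 246l-24-11-12-2-12-1-9 2-8 4-5 7-2 8 2 9 4 9 7 10 10 8 24 13 13 4 12 2"/></g><g data-elev="1250"><path d="M172 527l-13-7-10-3-7 3-4 7"/><path d="M304 290l6 1 5-1 4-3 3-5 1-5-1-6-4-5-4-2-5-1-6 2-6 8-1 5 2 5z"/><path d="M527 260l-17-11-19-4-8 1-5 3-4 5-1 5 1 7 4 7 14 13 18 8 17 0"/></g><g data-elev="1275"><path d="M509 282l8 0 5-3 1-5-3-5-6-6-8-4-8 0-5 2-2 5 3 7 7 6z"/></g>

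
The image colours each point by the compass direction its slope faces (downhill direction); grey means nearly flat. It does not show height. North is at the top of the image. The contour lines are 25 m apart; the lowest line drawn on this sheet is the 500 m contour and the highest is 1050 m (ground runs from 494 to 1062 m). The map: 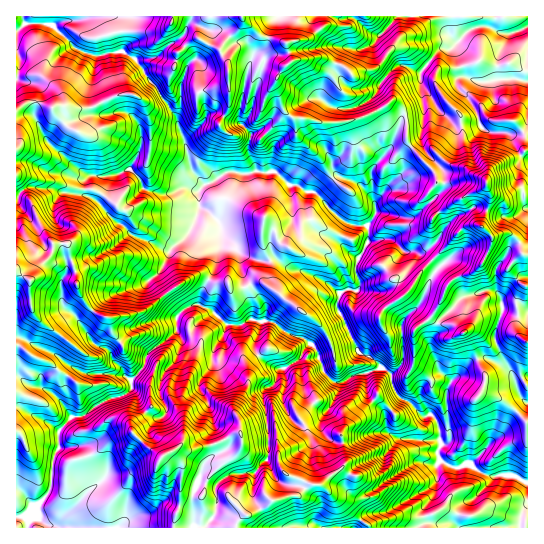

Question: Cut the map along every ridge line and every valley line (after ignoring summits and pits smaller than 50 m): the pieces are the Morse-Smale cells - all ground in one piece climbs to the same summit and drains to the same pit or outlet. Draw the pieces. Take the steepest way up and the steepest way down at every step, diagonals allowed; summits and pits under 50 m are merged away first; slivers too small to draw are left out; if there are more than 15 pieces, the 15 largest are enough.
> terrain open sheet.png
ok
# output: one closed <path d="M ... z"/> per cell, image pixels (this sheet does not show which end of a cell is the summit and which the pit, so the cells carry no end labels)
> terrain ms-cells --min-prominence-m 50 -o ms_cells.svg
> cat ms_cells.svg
<path d="M130 169l-12 6-28 1-5 5 0 13 9 5 23 24 6 2 8 10 38 16 18-14 8-14 4-14 8 2 13 12 1 4 0 15-5 23-16 30-1 8-13 5-7 6-3 5 0 12-29 24-3 11-13 15 1 8-10 7-19 5-20 15-12 1-12 14 0 18-6 9-2 31-10 13-14 14-11 2 1 10 218 0 4-9 4-4 7 0 11-6 10-9 26-4 12-12 13 1 48 43 158-1 0-149-9 2-2 4-6-13-9-6-17-8-14 4-20 21-4 8 1 32-5 6-4 1-3-10-5-4-10 0-12-14-10-4-7-12-1-11 12-12-2-37 3-6 17-17 8-21 8-12-14-14-6-3-12 0-15-13-22 2-1-15 5-5 4-12-4-11-13-14-21-8-19 17-4 0-9-1-8-7-8 0-15-13-48 0-13 9-11 4-4 6-17-3-7 4-12 3-18-6-5-10z"/><path d="M35 187l-9 1-10 10 1 319 10-1 14-14 10-13 2-31 6-9 0-18 12-14 12-1 20-15 24-8 5-4-1-8 13-15 3-11 29-24 0-12 3-5 7-6 13-5 1-8 13-22 8-31-1-19-18-15-3 1-4 14-8 14-18 14-38-16-8-10-6-2-23-24-5-3z"/><path d="M295 16l-102 0-8 17-8 8-7 3-15 13-19 4 40 56 9 25 7 29 11 13 8-1 16-11 48 0 15 13 8 0 8 7 13 1 20-17 20 8 12 13 1-27 17-20 10-24 6-11-12-12-4 0-8 6-18 8-25 6-17 0-12-4-14 0-9-6-11-24 0-7 6-12 11-9-5-18 8-4z"/><path d="M47 24l-22 0-9 7 0 166 14-10 55 8 0-14 5-5 28-1 9-6 3 0 10 10 3 8 4 4 16 4 12-3 7-4 17 3 6-6-13-14-7-29-8-23-41-60-13-7-17 1-5 3-15-3-9-4-24-24z"/><path d="M453 16l-55 0-17 19-11-3-17-16-56 0-2 23-8 4 5 18-11 9-6 12 0 7 4 5 4 15 3 4 9 6 14 0 12 4 17 0 21-4 22-10 8-6 8 2 7 8 2 6 16-3 2-2 0-8-4-32 21-25 9 0 6-4 1-4-4-4z"/><path d="M527 16l-73 0-1 21 4 4-1 4-6 4-9 0-21 25 1 11 16 24 17 15 25 0 10 8 20 1 10 20 7 6 2-1z"/><path d="M405 119l-6 7-10 24-16 17-2 7 1 23 4 16-9 13 1 15 22-2 15 13 16 1 16-12 6-11 14-14 16-8 8 0 5 3 5-17-4-7 0-5-5-5-9-2-23 8-12 0-6-14-24-26-1-22z"/><path d="M422 85l2 29-6 3-11 0-2 2 3 24 24 26 6 14 12 0 21-8 11 2 5 5 0 5 4 7-4 17 19 6 8 0 5-2 9-8 0-48-9-6-8-18-8-3-14 0-10-8-25 0-17-15z"/><path d="M445 264l-9 6-7 11-8 21-17 17-3 6 2 37-12 12 1 11 7 12 10 4 12 14 10 0 5 4 3 10 4-1 5-6-1-32 4-9-12-11-8-21 0-8 5-7 4-15 25-24-2-1-10-20z"/><path d="M481 208l-8 0-22 12-8 10-6 11-17 13 3 1 14 13 8-4 6 6 12 24 3 2 17-5 14 0-1-22 13-20 10-7-9-9-19 3-10-10 6-15z"/><path d="M494 291l-11 0-21 6-22 22-3 6-1 9-5 7 0 8 8 21 12 11 20-20 11-4 26 10-5-6-8-22 0-6 8-22 0-5-2-8z"/><path d="M317 484l-8 0-12 12-26 4-10 9-11 6-7 0-4 4-3 8 133 0-27-26-7-2-13-14z"/><path d="M191 16l-82 1 11 33 17 10 5 0 16-4 12-12 7-3 8-8z"/><path d="M109 16l-92 0-1 14 2 1 7-7 28 1 24 24 13 6 11 1 20-5-5-12-4-18z"/><path d="M519 243l-10 6-13 20 0 21 5 8 2 12 10 5 13 0 2-2 0-58-7-4z"/>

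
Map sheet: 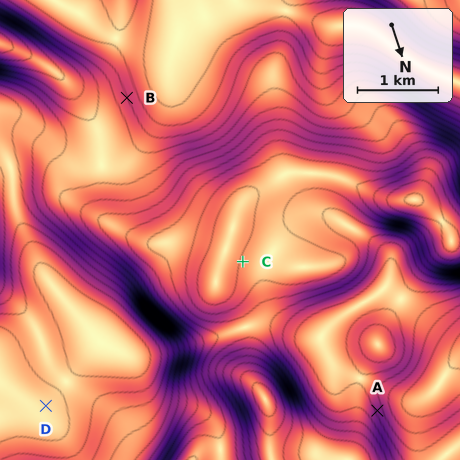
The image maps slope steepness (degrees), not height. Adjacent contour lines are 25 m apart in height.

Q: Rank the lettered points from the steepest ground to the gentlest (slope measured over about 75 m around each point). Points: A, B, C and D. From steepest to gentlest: A B C D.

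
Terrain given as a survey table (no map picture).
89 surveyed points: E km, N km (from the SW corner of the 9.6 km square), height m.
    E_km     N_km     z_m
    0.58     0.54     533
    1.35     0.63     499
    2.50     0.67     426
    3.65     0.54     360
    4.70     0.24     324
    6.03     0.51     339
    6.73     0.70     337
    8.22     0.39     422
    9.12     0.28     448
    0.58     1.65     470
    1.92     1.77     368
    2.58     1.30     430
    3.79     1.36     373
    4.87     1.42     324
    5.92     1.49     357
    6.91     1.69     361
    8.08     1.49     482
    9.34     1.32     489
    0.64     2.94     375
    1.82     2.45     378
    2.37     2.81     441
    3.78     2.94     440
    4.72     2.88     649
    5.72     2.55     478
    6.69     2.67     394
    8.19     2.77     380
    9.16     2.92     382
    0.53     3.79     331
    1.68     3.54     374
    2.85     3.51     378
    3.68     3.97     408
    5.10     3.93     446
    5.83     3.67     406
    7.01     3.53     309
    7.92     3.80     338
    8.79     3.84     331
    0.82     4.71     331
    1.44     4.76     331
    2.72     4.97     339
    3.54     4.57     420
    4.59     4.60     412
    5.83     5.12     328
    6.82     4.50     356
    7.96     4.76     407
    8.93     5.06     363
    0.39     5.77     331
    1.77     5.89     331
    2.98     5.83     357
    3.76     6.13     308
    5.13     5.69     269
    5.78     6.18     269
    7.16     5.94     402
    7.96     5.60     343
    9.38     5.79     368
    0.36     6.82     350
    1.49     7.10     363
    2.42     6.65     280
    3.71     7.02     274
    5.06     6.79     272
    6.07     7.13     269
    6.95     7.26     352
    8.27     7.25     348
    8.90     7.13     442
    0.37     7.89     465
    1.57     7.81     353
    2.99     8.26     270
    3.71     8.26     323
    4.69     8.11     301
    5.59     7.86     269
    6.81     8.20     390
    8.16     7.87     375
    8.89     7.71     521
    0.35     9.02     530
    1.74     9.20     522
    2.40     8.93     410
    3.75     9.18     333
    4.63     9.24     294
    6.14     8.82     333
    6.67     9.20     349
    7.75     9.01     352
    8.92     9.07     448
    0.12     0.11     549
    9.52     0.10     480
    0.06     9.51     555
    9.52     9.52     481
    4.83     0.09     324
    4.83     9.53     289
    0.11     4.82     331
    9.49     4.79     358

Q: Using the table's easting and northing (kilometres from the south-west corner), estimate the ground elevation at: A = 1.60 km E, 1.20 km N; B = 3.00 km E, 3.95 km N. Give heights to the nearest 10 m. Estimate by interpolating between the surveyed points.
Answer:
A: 480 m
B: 360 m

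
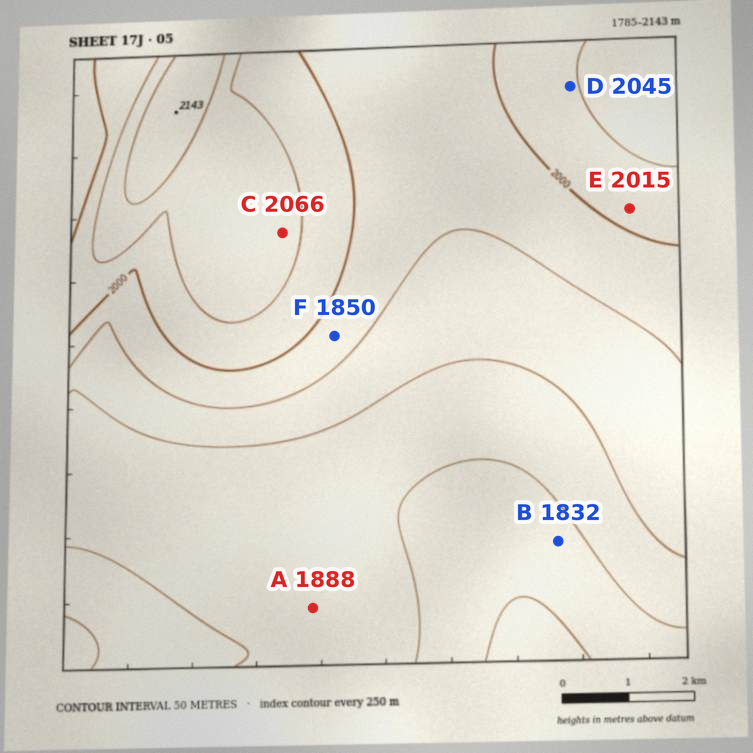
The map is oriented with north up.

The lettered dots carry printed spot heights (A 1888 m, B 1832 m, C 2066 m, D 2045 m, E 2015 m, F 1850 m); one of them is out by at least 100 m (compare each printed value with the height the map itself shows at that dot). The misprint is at F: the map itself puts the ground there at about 1975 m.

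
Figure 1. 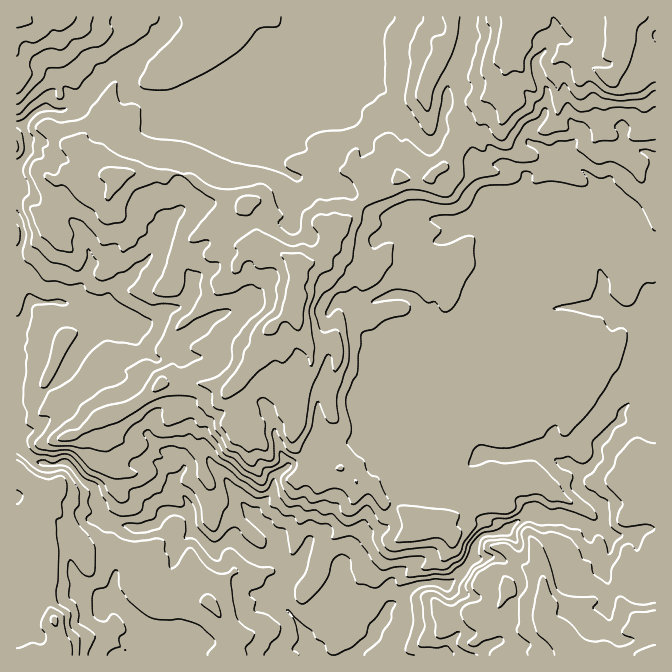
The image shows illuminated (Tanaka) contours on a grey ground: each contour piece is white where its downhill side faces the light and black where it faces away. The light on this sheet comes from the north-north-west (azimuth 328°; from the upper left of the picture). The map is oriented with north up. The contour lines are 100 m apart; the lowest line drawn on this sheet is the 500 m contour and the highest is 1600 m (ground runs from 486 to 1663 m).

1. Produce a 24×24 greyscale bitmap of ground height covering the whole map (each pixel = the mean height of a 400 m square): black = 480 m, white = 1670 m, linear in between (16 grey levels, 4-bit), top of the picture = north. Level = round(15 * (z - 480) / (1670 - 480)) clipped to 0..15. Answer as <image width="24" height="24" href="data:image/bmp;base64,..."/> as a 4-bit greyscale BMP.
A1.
<image width="24" height="24" href="data:image/bmp;base64,Qk2WAQAAAAAAAHYAAAAoAAAAGAAAABgAAAABAAQAAAAAACABAAATCwAAEwsAABAAAAAAAAAAAAAAABEREQAiIiIAMzMzAERERABVVVUAZmZmAHd3dwCIiIgAmZmZAKqqqgC7u7sAzMzMAN3d3QDu7u4A////AGdTIiMyAAATRWeYiWdDMzQxERATVmiHeGUzM0QhERESNnh2ZmVDMzIhEiNERGdlVmVDIiIRIjRnZEZURWUzMiMiRGZ3ZlREVmU1UzRFZ3dlVmZUZkRmVEWId3ZmVVVEVkaIZmipl3ZmZmVVRUZ4h4mpqHZmZmZVVUVmeJm6qXZmZmZlVUVWZ3iruoZmZmZlVUVVVoibyYdmZmVVVUVVaHmayYd3dmVVVVZneImqy5iHdmZlVmh4h5qrq6h3dmZmZniJmIqqmqh3dmZmZ3mqmZmZiZqZl2ZmZ3mqmZiIiJqqqId3iHiZiIh3iImZmqiJmXd4h3h3eIiam8qqqqiHeIiHeIibq9vN7bqYeIiIh4iaq9ze7sy5iIiIiIiKq93d7g=="/>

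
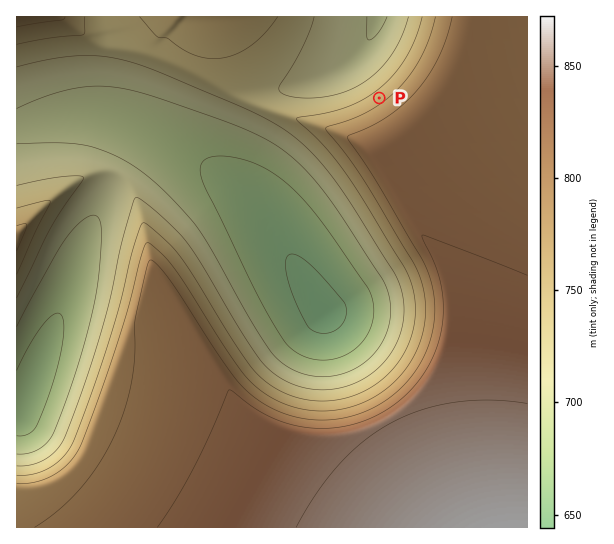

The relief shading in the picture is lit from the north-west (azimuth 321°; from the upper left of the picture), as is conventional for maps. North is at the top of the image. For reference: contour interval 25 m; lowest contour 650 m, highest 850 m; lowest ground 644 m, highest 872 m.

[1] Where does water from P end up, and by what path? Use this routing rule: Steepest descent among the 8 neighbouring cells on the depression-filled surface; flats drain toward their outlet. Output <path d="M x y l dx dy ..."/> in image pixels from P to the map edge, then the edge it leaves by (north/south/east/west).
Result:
<path d="M379 98l-25-25 0-14 9-10 4-8 3-3 3-5 0-3 2-4 3-9"/>
exit: north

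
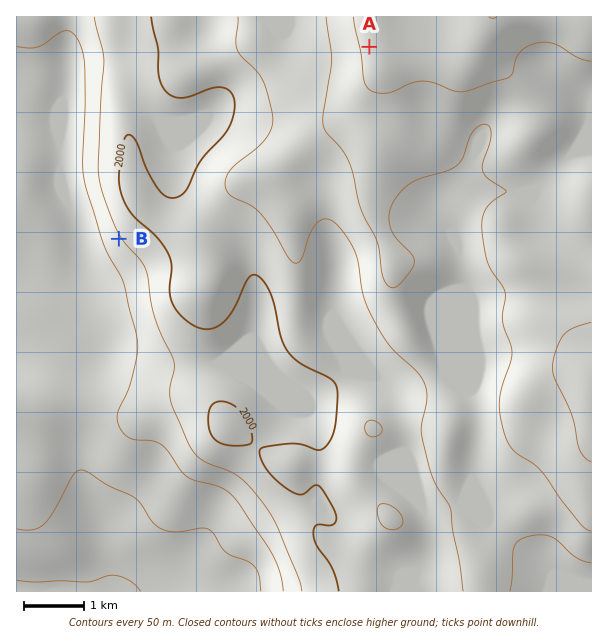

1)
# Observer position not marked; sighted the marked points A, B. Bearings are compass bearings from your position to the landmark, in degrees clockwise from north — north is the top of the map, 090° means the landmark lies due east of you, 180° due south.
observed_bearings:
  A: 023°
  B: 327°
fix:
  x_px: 221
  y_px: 396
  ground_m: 2000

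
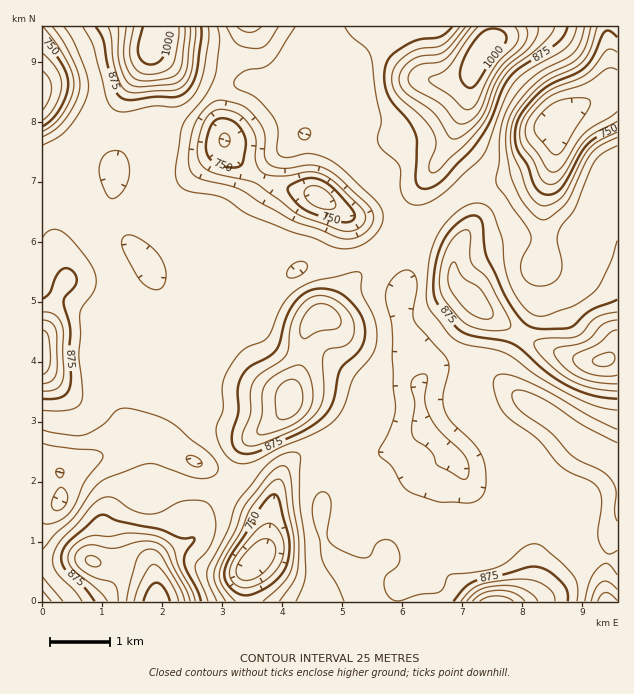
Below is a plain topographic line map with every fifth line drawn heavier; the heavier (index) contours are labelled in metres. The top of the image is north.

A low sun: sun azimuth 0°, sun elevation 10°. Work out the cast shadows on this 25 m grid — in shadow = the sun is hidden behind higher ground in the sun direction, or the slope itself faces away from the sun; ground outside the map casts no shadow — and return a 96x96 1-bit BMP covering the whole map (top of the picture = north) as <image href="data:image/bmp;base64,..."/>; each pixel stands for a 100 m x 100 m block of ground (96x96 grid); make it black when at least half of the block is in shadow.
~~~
<image width="96" height="96" href="data:image/bmp;base64,Qk2+BAAAAAAAAD4AAAAoAAAAYAAAAGAAAAABAAEAAAAAAIAEAAATCwAAEwsAAAIAAAAAAAAA////AAAAAAAAAAAAAAAAAAAAAAAAAAAAAAAAAAAAAAADAAAAAAAAAAAAAAAHgAAAAAAAAAAAAAAHAAAAAAAAAAAAAAAGAAAAAAAAAAAAAAAAAAAAAAAAAAAAAAAAAAABgAAAAAAAAAAAAAABgAAAAAAAAAAAAAABwAAAAAAAAAAAAAAAAAAAAAAAAAAAAAAAAAAAAAAAAAAAAAAAAAAAAAAAAAAAAAAAAAAAAAAAAAAAAAAAAAAAAAAAAAAAAAAAAAAAAAAAAAAAAAAAAAAAAAAAAAAAAAAAAAAAAAAAAAAAAAAAAAAAAAAAAAAAAAAAAgAAAAAAAAAAAAAAAwAAAAAAAAAAAAAAB4AAAAAAAAAAAAAAD4AAAAAAAAAAAAAAP8AAAAAAAAAAAAAAP+AAAAAAAAAAAAAAP/AAAAAAAAAAAAAAD/AAAAAAAAAAAAAAB/gAAAAAAAAAAAAAAfgAAAAAAAAAAAAAAPwAAAAAAAAAAAAAADgAAAAAAAAAAAAAAAAAAAAAAPyAAAAAAAAAAAAAAf/AAAAAAAAAAAAAA//AAAAAAAAAAAAAA/+AAAAAAAAAAAAAB/+AAAAAAAAAAAAAB/8AAAAAAAAAAAAAB/4AAAAAAAAAAAAAAAAAAAAAAAAAAAAAAAAAAAAAAAAAAAAAAAAAAAAAAAAAAAAAAAAAAAAAAAAAAAAAAAAAAAAAAAAAAADwAAAAAAAAAAAAAADwAAAAAAAAAAAAAABAAAAAAAAAAAAAAAAAAAAAAAAAAAAAAAAAAAAAAAAAAAAAAAAAAAAAAAAAAAAAAAAAAAAAAAAAAAAAAAAAAAAAAAAAAAAAAAAAAAAAAAAAAAAAAAAAAAAAAAAAAAAAAAAAAAAAAAAAAAAAAAAAAAAAAAAAAAAAAAAAAAAAAAAAAAAAAAAAAAAAAAAAAAAAAAAAAAAAAAAAAAAAAAAAAAAAAAAAAAAAAAAAAAAAAAAAAAAAAAAAAAAAAAAAAAAAAAAAAAAAAAAAAAAAAAAAAAAAAAAAAAAAAAAAAAAAAAAAAAAAAAAAAAAAAAAAAAAAAAAAAAAAAAAAAAAIAAAAAAAAAAAAAAPwAAAAAAAAAAAAAA/gAAAAAAAAAAAAAH/AAAAAAAAAAAAAAf+AAAAAAAAAAAAAAf8AAAAAAAAAAAAAAP4AAAAAAAAAAAAAAAAAAAAAAAAAAAAAAAAAAAAAAAAAAAAAAAAAAAAAAAAAAAAAAAAAAAAAAAAAAAAAAAAAAAAAAAAAAAAAAAAAAACAAAAAAAAAAAAAAACA4AAAAPAAAAAAAACB/AAAAfwCAAAAAAAB/gAAAf4CAAAAAAAB/4AAA/4AAAAAAAAB/4AAA/8AAAAAAAAH/8AAA/8AAAAAAAAP/8AAAf8AAAAAAAAP/+AAAPwAAAAAAAAf/+AAAAAAAAAAAAAP/+AAAAAAAAAAAAAP/+AAAAAAAAAAAAAP8cAAAAAAAAAAAAAH4AAAAAAAAAAAAAAAAAAAAAAAAAAAAAAAAAAAAAAAAAAAAAAAAAAAAAAAAAAAAAAAAAA="/>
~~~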